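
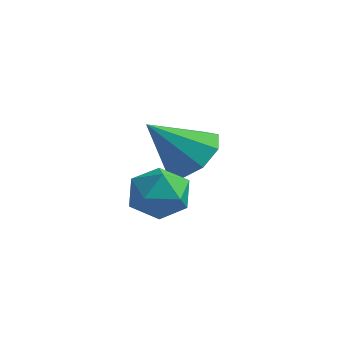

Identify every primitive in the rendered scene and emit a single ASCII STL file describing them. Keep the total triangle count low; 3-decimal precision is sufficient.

solid 
facet normal -0.670 0.730 0.135
outer loop
vertex -1.629 -0.604 -2.754
vertex -2.324 -1.256 -2.676
vertex -1.851 -0.966 -1.897
endloop
endfacet
facet normal -0.029 0.923 0.382
outer loop
vertex -1.629 -0.604 -2.754
vertex -1.851 -0.966 -1.897
vertex -0.934 -0.837 -2.138
endloop
endfacet
facet normal 0.436 0.886 -0.157
outer loop
vertex -1.629 -0.604 -2.754
vertex -0.934 -0.837 -2.138
vertex -0.841 -1.047 -3.067
endloop
endfacet
facet normal 0.084 0.670 -0.737
outer loop
vertex -1.629 -0.604 -2.754
vertex -0.841 -1.047 -3.067
vertex -1.699 -1.306 -3.4
endloop
endfacet
facet normal -0.600 0.573 -0.558
outer loop
vertex -1.629 -0.604 -2.754
vertex -1.699 -1.306 -3.4
vertex -2.324 -1.256 -2.676
endloop
endfacet
facet normal 0.168 0.448 0.878
outer loop
vertex -0.934 -0.837 -2.138
vertex -1.851 -0.966 -1.897
vertex -1.201 -1.634 -1.68
endloop
endfacet
facet normal -0.868 0.135 0.477
outer loop
vertex -1.851 -0.966 -1.897
vertex -2.324 -1.256 -2.676
vertex -2.059 -1.893 -2.013
endloop
endfacet
facet normal -0.756 -0.117 -0.644
outer loop
vertex -2.324 -1.256 -2.676
vertex -1.699 -1.306 -3.4
vertex -1.966 -2.103 -2.942
endloop
endfacet
facet normal 0.352 0.038 -0.935
outer loop
vertex -1.699 -1.306 -3.4
vertex -0.841 -1.047 -3.067
vertex -1.049 -1.974 -3.183
endloop
endfacet
facet normal 0.922 0.388 0.005
outer loop
vertex -0.841 -1.047 -3.067
vertex -0.934 -0.837 -2.138
vertex -0.576 -1.684 -2.404
endloop
endfacet
facet normal -0.084 -0.670 0.737
outer loop
vertex -1.271 -2.336 -2.326
vertex -1.201 -1.634 -1.68
vertex -2.059 -1.893 -2.013
endloop
endfacet
facet normal -0.436 -0.886 0.157
outer loop
vertex -1.271 -2.336 -2.326
vertex -2.059 -1.893 -2.013
vertex -1.966 -2.103 -2.942
endloop
endfacet
facet normal 0.029 -0.923 -0.382
outer loop
vertex -1.271 -2.336 -2.326
vertex -1.966 -2.103 -2.942
vertex -1.049 -1.974 -3.183
endloop
endfacet
facet normal 0.670 -0.730 -0.135
outer loop
vertex -1.271 -2.336 -2.326
vertex -1.049 -1.974 -3.183
vertex -0.576 -1.684 -2.404
endloop
endfacet
facet normal 0.600 -0.573 0.558
outer loop
vertex -1.271 -2.336 -2.326
vertex -0.576 -1.684 -2.404
vertex -1.201 -1.634 -1.68
endloop
endfacet
facet normal -0.352 -0.038 0.935
outer loop
vertex -2.059 -1.893 -2.013
vertex -1.201 -1.634 -1.68
vertex -1.851 -0.966 -1.897
endloop
endfacet
facet normal -0.922 -0.388 -0.005
outer loop
vertex -1.966 -2.103 -2.942
vertex -2.059 -1.893 -2.013
vertex -2.324 -1.256 -2.676
endloop
endfacet
facet normal -0.168 -0.448 -0.878
outer loop
vertex -1.049 -1.974 -3.183
vertex -1.966 -2.103 -2.942
vertex -1.699 -1.306 -3.4
endloop
endfacet
facet normal 0.868 -0.135 -0.477
outer loop
vertex -0.576 -1.684 -2.404
vertex -1.049 -1.974 -3.183
vertex -0.841 -1.047 -3.067
endloop
endfacet
facet normal 0.756 0.117 0.644
outer loop
vertex -1.201 -1.634 -1.68
vertex -0.576 -1.684 -2.404
vertex -0.934 -0.837 -2.138
endloop
endfacet
facet normal 0.411 0.571 -0.710
outer loop
vertex -1.69 0.771 -2.497
vertex -2.513 1.391 -2.475
vertex -1.611 1.359 -1.978
endloop
endfacet
facet normal 0.630 -0.560 0.538
outer loop
vertex -1.69 0.771 -2.497
vertex -1.611 1.359 -1.978
vertex -3.307 0.289 -1.105
endloop
endfacet
facet normal 0.412 0.571 -0.710
outer loop
vertex -1.611 1.359 -1.978
vertex -2.513 1.391 -2.475
vertex -2.06 1.966 -1.75
endloop
endfacet
facet normal 0.456 0.003 0.890
outer loop
vertex -1.611 1.359 -1.978
vertex -2.06 1.966 -1.75
vertex -3.307 0.289 -1.105
endloop
endfacet
facet normal 0.412 0.571 -0.710
outer loop
vertex -2.06 1.966 -1.75
vertex -2.513 1.391 -2.475
vertex -2.774 2.236 -1.947
endloop
endfacet
facet normal -0.092 0.416 0.905
outer loop
vertex -2.06 1.966 -1.75
vertex -2.774 2.236 -1.947
vertex -3.307 0.289 -1.105
endloop
endfacet
facet normal 0.413 0.571 -0.710
outer loop
vertex -2.774 2.236 -1.947
vertex -2.513 1.391 -2.475
vertex -3.335 2.011 -2.454
endloop
endfacet
facet normal -0.693 0.437 0.573
outer loop
vertex -2.774 2.236 -1.947
vertex -3.335 2.011 -2.454
vertex -3.307 0.289 -1.105
endloop
endfacet
facet normal 0.413 0.571 -0.710
outer loop
vertex -3.335 2.011 -2.454
vertex -2.513 1.391 -2.475
vertex -3.414 1.423 -2.973
endloop
endfacet
facet normal -0.994 0.054 0.090
outer loop
vertex -3.335 2.011 -2.454
vertex -3.414 1.423 -2.973
vertex -3.307 0.289 -1.105
endloop
endfacet
facet normal 0.413 0.571 -0.710
outer loop
vertex -3.414 1.423 -2.973
vertex -2.513 1.391 -2.475
vertex -2.965 0.816 -3.2
endloop
endfacet
facet normal -0.820 -0.509 -0.262
outer loop
vertex -3.414 1.423 -2.973
vertex -2.965 0.816 -3.2
vertex -3.307 0.289 -1.105
endloop
endfacet
facet normal 0.412 0.571 -0.710
outer loop
vertex -2.965 0.816 -3.2
vertex -2.513 1.391 -2.475
vertex -2.251 0.546 -3.003
endloop
endfacet
facet normal -0.272 -0.922 -0.276
outer loop
vertex -2.965 0.816 -3.2
vertex -2.251 0.546 -3.003
vertex -3.307 0.289 -1.105
endloop
endfacet
facet normal 0.411 0.571 -0.710
outer loop
vertex -2.251 0.546 -3.003
vertex -2.513 1.391 -2.475
vertex -1.69 0.771 -2.497
endloop
endfacet
facet normal 0.328 -0.943 0.055
outer loop
vertex -2.251 0.546 -3.003
vertex -1.69 0.771 -2.497
vertex -3.307 0.289 -1.105
endloop
endfacet

endsolid


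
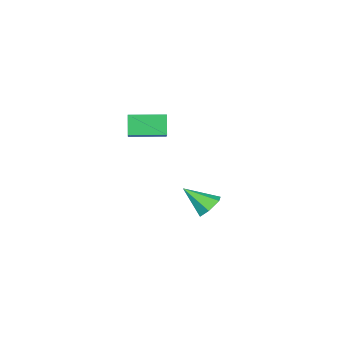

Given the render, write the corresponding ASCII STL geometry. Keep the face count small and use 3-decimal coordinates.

solid 
facet normal -0.501 -0.757 -0.419
outer loop
vertex 3.81 0.563 3.214
vertex 2.193 1.635 3.211
vertex 4.115 1.019 2.025
endloop
endfacet
facet normal 0.833 -0.553 0.002
outer loop
vertex 4.887 2.185 2.669
vertex 3.81 0.563 3.214
vertex 4.115 1.019 2.025
endloop
endfacet
facet normal -0.501 -0.757 -0.419
outer loop
vertex 4.115 1.019 2.025
vertex 2.193 1.635 3.211
vertex 2.498 2.091 2.021
endloop
endfacet
facet normal 0.233 0.348 -0.908
outer loop
vertex 2.498 2.091 2.021
vertex 4.887 2.185 2.669
vertex 4.115 1.019 2.025
endloop
endfacet
facet normal -0.232 -0.348 0.908
outer loop
vertex 3.81 0.563 3.214
vertex 2.965 2.801 3.855
vertex 2.193 1.635 3.211
endloop
endfacet
facet normal 0.833 -0.553 0.002
outer loop
vertex 4.582 1.729 3.859
vertex 3.81 0.563 3.214
vertex 4.887 2.185 2.669
endloop
endfacet
facet normal -0.233 -0.348 0.908
outer loop
vertex 4.582 1.729 3.859
vertex 2.965 2.801 3.855
vertex 3.81 0.563 3.214
endloop
endfacet
facet normal -0.833 0.553 -0.002
outer loop
vertex 2.193 1.635 3.211
vertex 2.965 2.801 3.855
vertex 2.498 2.091 2.021
endloop
endfacet
facet normal 0.233 0.348 -0.908
outer loop
vertex 3.27 3.257 2.666
vertex 4.887 2.185 2.669
vertex 2.498 2.091 2.021
endloop
endfacet
facet normal -0.833 0.553 -0.002
outer loop
vertex 2.498 2.091 2.021
vertex 2.965 2.801 3.855
vertex 3.27 3.257 2.666
endloop
endfacet
facet normal 0.501 0.757 0.419
outer loop
vertex 3.27 3.257 2.666
vertex 4.582 1.729 3.859
vertex 4.887 2.185 2.669
endloop
endfacet
facet normal 0.501 0.757 0.419
outer loop
vertex 2.965 2.801 3.855
vertex 4.582 1.729 3.859
vertex 3.27 3.257 2.666
endloop
endfacet
facet normal -0.534 0.547 -0.645
outer loop
vertex -0.294 1.923 -4.012
vertex -0.87 1.262 -4.096
vertex -0.991 1.875 -3.476
endloop
endfacet
facet normal 0.474 0.573 0.668
outer loop
vertex -0.294 1.923 -4.012
vertex -0.991 1.875 -3.476
vertex 0.15 0.218 -2.864
endloop
endfacet
facet normal -0.534 0.547 -0.645
outer loop
vertex -0.991 1.875 -3.476
vertex -0.87 1.262 -4.096
vertex -1.566 1.215 -3.56
endloop
endfacet
facet normal -0.300 0.142 0.943
outer loop
vertex -0.991 1.875 -3.476
vertex -1.566 1.215 -3.56
vertex 0.15 0.218 -2.864
endloop
endfacet
facet normal -0.534 0.546 -0.645
outer loop
vertex -1.566 1.215 -3.56
vertex -0.87 1.262 -4.096
vertex -1.445 0.602 -4.179
endloop
endfacet
facet normal -0.577 -0.634 0.515
outer loop
vertex -1.566 1.215 -3.56
vertex -1.445 0.602 -4.179
vertex 0.15 0.218 -2.864
endloop
endfacet
facet normal -0.534 0.547 -0.645
outer loop
vertex -1.445 0.602 -4.179
vertex -0.87 1.262 -4.096
vertex -0.749 0.649 -4.716
endloop
endfacet
facet normal -0.080 -0.979 -0.189
outer loop
vertex -1.445 0.602 -4.179
vertex -0.749 0.649 -4.716
vertex 0.15 0.218 -2.864
endloop
endfacet
facet normal -0.534 0.547 -0.645
outer loop
vertex -0.749 0.649 -4.716
vertex -0.87 1.262 -4.096
vertex -0.174 1.31 -4.632
endloop
endfacet
facet normal 0.696 -0.547 -0.465
outer loop
vertex -0.749 0.649 -4.716
vertex -0.174 1.31 -4.632
vertex 0.15 0.218 -2.864
endloop
endfacet
facet normal -0.534 0.547 -0.644
outer loop
vertex -0.174 1.31 -4.632
vertex -0.87 1.262 -4.096
vertex -0.294 1.923 -4.012
endloop
endfacet
facet normal 0.973 0.228 -0.037
outer loop
vertex -0.174 1.31 -4.632
vertex -0.294 1.923 -4.012
vertex 0.15 0.218 -2.864
endloop
endfacet

endsolid


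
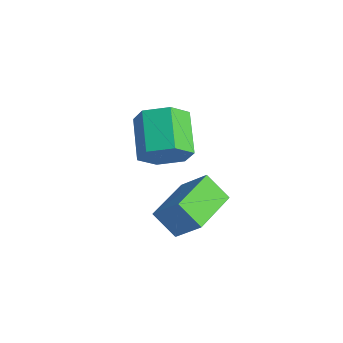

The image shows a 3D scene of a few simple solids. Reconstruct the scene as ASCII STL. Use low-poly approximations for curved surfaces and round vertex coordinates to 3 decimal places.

solid 
facet normal 0.737 -0.447 -0.507
outer loop
vertex 0.319 2.379 1.507
vertex -0.253 1.66 1.309
vertex -0.206 2.397 0.728
endloop
endfacet
facet normal 0.380 0.894 -0.236
outer loop
vertex 0.319 2.379 1.507
vertex -0.206 2.397 0.728
vertex -0.935 3.139 2.368
endloop
endfacet
facet normal 0.380 0.894 -0.236
outer loop
vertex -0.935 3.139 2.368
vertex -0.206 2.397 0.728
vertex -1.46 3.157 1.589
endloop
endfacet
facet normal -0.737 0.447 0.507
outer loop
vertex -0.935 3.139 2.368
vertex -1.46 3.157 1.589
vertex -1.507 2.42 2.171
endloop
endfacet
facet normal 0.737 -0.447 -0.507
outer loop
vertex -0.206 2.397 0.728
vertex -0.253 1.66 1.309
vertex -0.778 1.678 0.53
endloop
endfacet
facet normal -0.293 0.464 -0.836
outer loop
vertex -0.206 2.397 0.728
vertex -0.778 1.678 0.53
vertex -1.46 3.157 1.589
endloop
endfacet
facet normal -0.293 0.464 -0.836
outer loop
vertex -1.46 3.157 1.589
vertex -0.778 1.678 0.53
vertex -2.032 2.438 1.391
endloop
endfacet
facet normal -0.737 0.447 0.507
outer loop
vertex -1.46 3.157 1.589
vertex -2.032 2.438 1.391
vertex -1.507 2.42 2.171
endloop
endfacet
facet normal 0.737 -0.447 -0.507
outer loop
vertex -0.778 1.678 0.53
vertex -0.253 1.66 1.309
vertex -0.825 0.941 1.112
endloop
endfacet
facet normal -0.674 -0.431 -0.600
outer loop
vertex -0.778 1.678 0.53
vertex -0.825 0.941 1.112
vertex -2.032 2.438 1.391
endloop
endfacet
facet normal -0.674 -0.431 -0.600
outer loop
vertex -2.032 2.438 1.391
vertex -0.825 0.941 1.112
vertex -2.079 1.701 1.973
endloop
endfacet
facet normal -0.737 0.447 0.507
outer loop
vertex -2.032 2.438 1.391
vertex -2.079 1.701 1.973
vertex -1.507 2.42 2.171
endloop
endfacet
facet normal 0.737 -0.447 -0.507
outer loop
vertex -0.825 0.941 1.112
vertex -0.253 1.66 1.309
vertex -0.3 0.923 1.891
endloop
endfacet
facet normal -0.380 -0.894 0.236
outer loop
vertex -0.825 0.941 1.112
vertex -0.3 0.923 1.891
vertex -2.079 1.701 1.973
endloop
endfacet
facet normal -0.380 -0.894 0.236
outer loop
vertex -2.079 1.701 1.973
vertex -0.3 0.923 1.891
vertex -1.554 1.683 2.752
endloop
endfacet
facet normal -0.737 0.447 0.507
outer loop
vertex -2.079 1.701 1.973
vertex -1.554 1.683 2.752
vertex -1.507 2.42 2.171
endloop
endfacet
facet normal 0.737 -0.447 -0.507
outer loop
vertex -0.3 0.923 1.891
vertex -0.253 1.66 1.309
vertex 0.272 1.642 2.089
endloop
endfacet
facet normal 0.293 -0.464 0.836
outer loop
vertex -0.3 0.923 1.891
vertex 0.272 1.642 2.089
vertex -1.554 1.683 2.752
endloop
endfacet
facet normal 0.293 -0.464 0.836
outer loop
vertex -1.554 1.683 2.752
vertex 0.272 1.642 2.089
vertex -0.982 2.402 2.95
endloop
endfacet
facet normal -0.737 0.447 0.507
outer loop
vertex -1.554 1.683 2.752
vertex -0.982 2.402 2.95
vertex -1.507 2.42 2.171
endloop
endfacet
facet normal 0.737 -0.447 -0.507
outer loop
vertex 0.272 1.642 2.089
vertex -0.253 1.66 1.309
vertex 0.319 2.379 1.507
endloop
endfacet
facet normal 0.674 0.431 0.600
outer loop
vertex 0.272 1.642 2.089
vertex 0.319 2.379 1.507
vertex -0.982 2.402 2.95
endloop
endfacet
facet normal 0.674 0.431 0.600
outer loop
vertex -0.982 2.402 2.95
vertex 0.319 2.379 1.507
vertex -0.935 3.139 2.368
endloop
endfacet
facet normal -0.737 0.447 0.507
outer loop
vertex -0.982 2.402 2.95
vertex -0.935 3.139 2.368
vertex -1.507 2.42 2.171
endloop
endfacet
facet normal -0.644 -0.299 0.704
outer loop
vertex 2.5 0.075 1.716
vertex 1.8 1.722 1.776
vertex 1.632 -0.26 0.78
endloop
endfacet
facet normal 0.391 -0.920 -0.033
outer loop
vertex 2.36 0.078 -0.016
vertex 2.5 0.075 1.716
vertex 1.632 -0.26 0.78
endloop
endfacet
facet normal -0.644 -0.299 0.704
outer loop
vertex 1.632 -0.26 0.78
vertex 1.8 1.722 1.776
vertex 0.932 1.387 0.839
endloop
endfacet
facet normal -0.658 -0.254 -0.709
outer loop
vertex 0.932 1.387 0.839
vertex 2.36 0.078 -0.016
vertex 1.632 -0.26 0.78
endloop
endfacet
facet normal 0.658 0.254 0.709
outer loop
vertex 2.5 0.075 1.716
vertex 2.528 2.06 0.98
vertex 1.8 1.722 1.776
endloop
endfacet
facet normal 0.391 -0.920 -0.033
outer loop
vertex 3.228 0.413 0.921
vertex 2.5 0.075 1.716
vertex 2.36 0.078 -0.016
endloop
endfacet
facet normal 0.657 0.254 0.710
outer loop
vertex 3.228 0.413 0.921
vertex 2.528 2.06 0.98
vertex 2.5 0.075 1.716
endloop
endfacet
facet normal -0.391 0.920 0.033
outer loop
vertex 1.8 1.722 1.776
vertex 2.528 2.06 0.98
vertex 0.932 1.387 0.839
endloop
endfacet
facet normal -0.657 -0.254 -0.710
outer loop
vertex 1.66 1.725 0.044
vertex 2.36 0.078 -0.016
vertex 0.932 1.387 0.839
endloop
endfacet
facet normal -0.391 0.920 0.033
outer loop
vertex 0.932 1.387 0.839
vertex 2.528 2.06 0.98
vertex 1.66 1.725 0.044
endloop
endfacet
facet normal 0.644 0.299 -0.704
outer loop
vertex 1.66 1.725 0.044
vertex 3.228 0.413 0.921
vertex 2.36 0.078 -0.016
endloop
endfacet
facet normal 0.644 0.299 -0.704
outer loop
vertex 2.528 2.06 0.98
vertex 3.228 0.413 0.921
vertex 1.66 1.725 0.044
endloop
endfacet

endsolid


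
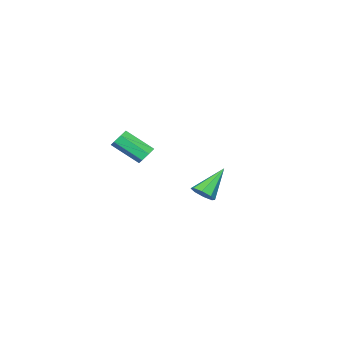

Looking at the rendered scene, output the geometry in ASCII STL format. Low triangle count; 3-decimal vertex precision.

solid 
facet normal -0.331 0.735 -0.592
outer loop
vertex 3.473 -0.882 1.142
vertex 3.105 -0.748 1.514
vertex 3.61 -0.565 1.459
endloop
endfacet
facet normal 0.898 0.050 -0.438
outer loop
vertex 3.473 -0.882 1.142
vertex 3.61 -0.565 1.459
vertex 4.004 -2.066 2.095
endloop
endfacet
facet normal 0.898 0.050 -0.438
outer loop
vertex 4.004 -2.066 2.095
vertex 3.61 -0.565 1.459
vertex 4.141 -1.75 2.412
endloop
endfacet
facet normal 0.328 -0.736 0.592
outer loop
vertex 4.004 -2.066 2.095
vertex 4.141 -1.75 2.412
vertex 3.635 -1.932 2.466
endloop
endfacet
facet normal -0.331 0.735 -0.592
outer loop
vertex 3.61 -0.565 1.459
vertex 3.105 -0.748 1.514
vertex 3.367 -0.386 1.817
endloop
endfacet
facet normal 0.789 0.559 0.256
outer loop
vertex 3.61 -0.565 1.459
vertex 3.367 -0.386 1.817
vertex 4.141 -1.75 2.412
endloop
endfacet
facet normal 0.788 0.559 0.257
outer loop
vertex 4.141 -1.75 2.412
vertex 3.367 -0.386 1.817
vertex 3.897 -1.571 2.77
endloop
endfacet
facet normal 0.328 -0.736 0.592
outer loop
vertex 4.141 -1.75 2.412
vertex 3.897 -1.571 2.77
vertex 3.635 -1.932 2.466
endloop
endfacet
facet normal -0.330 0.735 -0.593
outer loop
vertex 3.367 -0.386 1.817
vertex 3.105 -0.748 1.514
vertex 2.926 -0.479 1.947
endloop
endfacet
facet normal 0.087 0.648 0.757
outer loop
vertex 3.367 -0.386 1.817
vertex 2.926 -0.479 1.947
vertex 3.897 -1.571 2.77
endloop
endfacet
facet normal 0.087 0.648 0.757
outer loop
vertex 3.897 -1.571 2.77
vertex 2.926 -0.479 1.947
vertex 3.457 -1.664 2.9
endloop
endfacet
facet normal 0.330 -0.737 0.590
outer loop
vertex 3.897 -1.571 2.77
vertex 3.457 -1.664 2.9
vertex 3.635 -1.932 2.466
endloop
endfacet
facet normal -0.329 0.735 -0.593
outer loop
vertex 2.926 -0.479 1.947
vertex 3.105 -0.748 1.514
vertex 2.62 -0.775 1.75
endloop
endfacet
facet normal -0.682 0.248 0.688
outer loop
vertex 2.926 -0.479 1.947
vertex 2.62 -0.775 1.75
vertex 3.457 -1.664 2.9
endloop
endfacet
facet normal -0.682 0.248 0.688
outer loop
vertex 3.457 -1.664 2.9
vertex 2.62 -0.775 1.75
vertex 3.151 -1.959 2.703
endloop
endfacet
facet normal 0.330 -0.737 0.590
outer loop
vertex 3.457 -1.664 2.9
vertex 3.151 -1.959 2.703
vertex 3.635 -1.932 2.466
endloop
endfacet
facet normal -0.329 0.736 -0.592
outer loop
vertex 2.62 -0.775 1.75
vertex 3.105 -0.748 1.514
vertex 2.679 -1.05 1.375
endloop
endfacet
facet normal -0.936 -0.338 0.101
outer loop
vertex 2.62 -0.775 1.75
vertex 2.679 -1.05 1.375
vertex 3.151 -1.959 2.703
endloop
endfacet
facet normal -0.936 -0.338 0.101
outer loop
vertex 3.151 -1.959 2.703
vertex 2.679 -1.05 1.375
vertex 3.21 -2.234 2.328
endloop
endfacet
facet normal 0.331 -0.736 0.591
outer loop
vertex 3.151 -1.959 2.703
vertex 3.21 -2.234 2.328
vertex 3.635 -1.932 2.466
endloop
endfacet
facet normal -0.329 0.737 -0.591
outer loop
vertex 2.679 -1.05 1.375
vertex 3.105 -0.748 1.514
vertex 3.058 -1.097 1.105
endloop
endfacet
facet normal -0.484 -0.670 -0.563
outer loop
vertex 2.679 -1.05 1.375
vertex 3.058 -1.097 1.105
vertex 3.21 -2.234 2.328
endloop
endfacet
facet normal -0.486 -0.669 -0.562
outer loop
vertex 3.21 -2.234 2.328
vertex 3.058 -1.097 1.105
vertex 3.589 -2.282 2.057
endloop
endfacet
facet normal 0.330 -0.735 0.592
outer loop
vertex 3.21 -2.234 2.328
vertex 3.589 -2.282 2.057
vertex 3.635 -1.932 2.466
endloop
endfacet
facet normal -0.329 0.737 -0.591
outer loop
vertex 3.058 -1.097 1.105
vertex 3.105 -0.748 1.514
vertex 3.473 -0.882 1.142
endloop
endfacet
facet normal 0.329 -0.497 -0.803
outer loop
vertex 3.058 -1.097 1.105
vertex 3.473 -0.882 1.142
vertex 3.589 -2.282 2.057
endloop
endfacet
facet normal 0.332 -0.497 -0.802
outer loop
vertex 3.589 -2.282 2.057
vertex 3.473 -0.882 1.142
vertex 4.004 -2.066 2.095
endloop
endfacet
facet normal 0.329 -0.736 0.592
outer loop
vertex 3.589 -2.282 2.057
vertex 4.004 -2.066 2.095
vertex 3.635 -1.932 2.466
endloop
endfacet
facet normal 0.740 -0.074 -0.668
outer loop
vertex -1.696 -1.617 -2.725
vertex -2.121 -1.92 -3.162
vertex -1.941 -1.276 -3.034
endloop
endfacet
facet normal 0.223 0.738 0.637
outer loop
vertex -1.696 -1.617 -2.725
vertex -1.941 -1.276 -3.034
vertex -3.519 -1.78 -1.898
endloop
endfacet
facet normal 0.740 -0.074 -0.669
outer loop
vertex -1.941 -1.276 -3.034
vertex -2.121 -1.92 -3.162
vertex -2.291 -1.313 -3.417
endloop
endfacet
facet normal -0.227 0.967 0.114
outer loop
vertex -1.941 -1.276 -3.034
vertex -2.291 -1.313 -3.417
vertex -3.519 -1.78 -1.898
endloop
endfacet
facet normal 0.740 -0.073 -0.668
outer loop
vertex -2.291 -1.313 -3.417
vertex -2.121 -1.92 -3.162
vertex -2.541 -1.705 -3.651
endloop
endfacet
facet normal -0.680 0.644 -0.352
outer loop
vertex -2.291 -1.313 -3.417
vertex -2.541 -1.705 -3.651
vertex -3.519 -1.78 -1.898
endloop
endfacet
facet normal 0.740 -0.074 -0.668
outer loop
vertex -2.541 -1.705 -3.651
vertex -2.121 -1.92 -3.162
vertex -2.545 -2.222 -3.598
endloop
endfacet
facet normal -0.872 -0.043 -0.488
outer loop
vertex -2.541 -1.705 -3.651
vertex -2.545 -2.222 -3.598
vertex -3.519 -1.78 -1.898
endloop
endfacet
facet normal 0.740 -0.073 -0.669
outer loop
vertex -2.545 -2.222 -3.598
vertex -2.121 -1.92 -3.162
vertex -2.3 -2.563 -3.29
endloop
endfacet
facet normal -0.690 -0.691 -0.216
outer loop
vertex -2.545 -2.222 -3.598
vertex -2.3 -2.563 -3.29
vertex -3.519 -1.78 -1.898
endloop
endfacet
facet normal 0.741 -0.073 -0.668
outer loop
vertex -2.3 -2.563 -3.29
vertex -2.121 -1.92 -3.162
vertex -1.95 -2.526 -2.906
endloop
endfacet
facet normal -0.240 -0.921 0.308
outer loop
vertex -2.3 -2.563 -3.29
vertex -1.95 -2.526 -2.906
vertex -3.519 -1.78 -1.898
endloop
endfacet
facet normal 0.740 -0.073 -0.668
outer loop
vertex -1.95 -2.526 -2.906
vertex -2.121 -1.92 -3.162
vertex -1.7 -2.134 -2.672
endloop
endfacet
facet normal 0.213 -0.597 0.773
outer loop
vertex -1.95 -2.526 -2.906
vertex -1.7 -2.134 -2.672
vertex -3.519 -1.78 -1.898
endloop
endfacet
facet normal 0.740 -0.074 -0.668
outer loop
vertex -1.7 -2.134 -2.672
vertex -2.121 -1.92 -3.162
vertex -1.696 -1.617 -2.725
endloop
endfacet
facet normal 0.405 0.090 0.910
outer loop
vertex -1.7 -2.134 -2.672
vertex -1.696 -1.617 -2.725
vertex -3.519 -1.78 -1.898
endloop
endfacet

endsolid


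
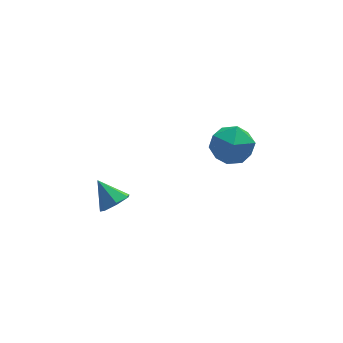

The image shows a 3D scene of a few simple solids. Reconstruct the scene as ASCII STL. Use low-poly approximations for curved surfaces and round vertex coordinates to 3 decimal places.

solid 
facet normal 0.420 -0.605 -0.677
outer loop
vertex -1.753 -2.525 -1.585
vertex -2.294 -2.317 -2.107
vertex -1.6 -1.989 -1.969
endloop
endfacet
facet normal 0.599 0.346 0.722
outer loop
vertex -1.753 -2.525 -1.585
vertex -1.6 -1.989 -1.969
vertex -2.886 -1.463 -1.153
endloop
endfacet
facet normal 0.420 -0.605 -0.676
outer loop
vertex -1.6 -1.989 -1.969
vertex -2.294 -2.317 -2.107
vertex -1.969 -1.7 -2.457
endloop
endfacet
facet normal 0.462 0.871 0.167
outer loop
vertex -1.6 -1.989 -1.969
vertex -1.969 -1.7 -2.457
vertex -2.886 -1.463 -1.153
endloop
endfacet
facet normal 0.419 -0.605 -0.677
outer loop
vertex -1.969 -1.7 -2.457
vertex -2.294 -2.317 -2.107
vertex -2.583 -1.875 -2.681
endloop
endfacet
facet normal -0.164 0.944 -0.287
outer loop
vertex -1.969 -1.7 -2.457
vertex -2.583 -1.875 -2.681
vertex -2.886 -1.463 -1.153
endloop
endfacet
facet normal 0.419 -0.605 -0.677
outer loop
vertex -2.583 -1.875 -2.681
vertex -2.294 -2.317 -2.107
vertex -2.98 -2.383 -2.473
endloop
endfacet
facet normal -0.808 0.509 -0.297
outer loop
vertex -2.583 -1.875 -2.681
vertex -2.98 -2.383 -2.473
vertex -2.886 -1.463 -1.153
endloop
endfacet
facet normal 0.419 -0.605 -0.677
outer loop
vertex -2.98 -2.383 -2.473
vertex -2.294 -2.317 -2.107
vertex -2.859 -2.841 -1.989
endloop
endfacet
facet normal -0.984 -0.107 0.145
outer loop
vertex -2.98 -2.383 -2.473
vertex -2.859 -2.841 -1.989
vertex -2.886 -1.463 -1.153
endloop
endfacet
facet normal 0.420 -0.605 -0.676
outer loop
vertex -2.859 -2.841 -1.989
vertex -2.294 -2.317 -2.107
vertex -2.314 -2.904 -1.594
endloop
endfacet
facet normal -0.560 -0.438 0.703
outer loop
vertex -2.859 -2.841 -1.989
vertex -2.314 -2.904 -1.594
vertex -2.886 -1.463 -1.153
endloop
endfacet
facet normal 0.420 -0.605 -0.676
outer loop
vertex -2.314 -2.904 -1.594
vertex -2.294 -2.317 -2.107
vertex -1.753 -2.525 -1.585
endloop
endfacet
facet normal 0.144 -0.237 0.961
outer loop
vertex -2.314 -2.904 -1.594
vertex -1.753 -2.525 -1.585
vertex -2.886 -1.463 -1.153
endloop
endfacet
facet normal -0.366 0.876 -0.314
outer loop
vertex 3.566 0.588 -1.936
vertex 2.484 0.27 -1.561
vertex 3.224 0.842 -0.828
endloop
endfacet
facet normal 0.317 0.941 -0.118
outer loop
vertex 3.566 0.588 -1.936
vertex 3.224 0.842 -0.828
vertex 4.325 0.445 -1.033
endloop
endfacet
facet normal 0.704 0.491 -0.514
outer loop
vertex 3.566 0.588 -1.936
vertex 4.325 0.445 -1.033
vertex 4.266 -0.372 -1.894
endloop
endfacet
facet normal 0.260 0.148 -0.954
outer loop
vertex 3.566 0.588 -1.936
vertex 4.266 -0.372 -1.894
vertex 3.129 -0.48 -2.22
endloop
endfacet
facet normal -0.401 0.385 -0.831
outer loop
vertex 3.566 0.588 -1.936
vertex 3.129 -0.48 -2.22
vertex 2.484 0.27 -1.561
endloop
endfacet
facet normal 0.371 0.738 0.564
outer loop
vertex 4.325 0.445 -1.033
vertex 3.224 0.842 -0.828
vertex 3.711 0.04 -0.1
endloop
endfacet
facet normal -0.734 0.633 0.247
outer loop
vertex 3.224 0.842 -0.828
vertex 2.484 0.27 -1.561
vertex 2.574 -0.068 -0.426
endloop
endfacet
facet normal -0.791 -0.161 -0.590
outer loop
vertex 2.484 0.27 -1.561
vertex 3.129 -0.48 -2.22
vertex 2.515 -0.885 -1.287
endloop
endfacet
facet normal 0.278 -0.547 -0.789
outer loop
vertex 3.129 -0.48 -2.22
vertex 4.266 -0.372 -1.894
vertex 3.616 -1.282 -1.492
endloop
endfacet
facet normal 0.997 0.009 -0.076
outer loop
vertex 4.266 -0.372 -1.894
vertex 4.325 0.445 -1.033
vertex 4.356 -0.71 -0.759
endloop
endfacet
facet normal -0.260 -0.148 0.954
outer loop
vertex 3.274 -1.028 -0.384
vertex 3.711 0.04 -0.1
vertex 2.574 -0.068 -0.426
endloop
endfacet
facet normal -0.704 -0.491 0.514
outer loop
vertex 3.274 -1.028 -0.384
vertex 2.574 -0.068 -0.426
vertex 2.515 -0.885 -1.287
endloop
endfacet
facet normal -0.317 -0.941 0.118
outer loop
vertex 3.274 -1.028 -0.384
vertex 2.515 -0.885 -1.287
vertex 3.616 -1.282 -1.492
endloop
endfacet
facet normal 0.366 -0.876 0.314
outer loop
vertex 3.274 -1.028 -0.384
vertex 3.616 -1.282 -1.492
vertex 4.356 -0.71 -0.759
endloop
endfacet
facet normal 0.401 -0.385 0.831
outer loop
vertex 3.274 -1.028 -0.384
vertex 4.356 -0.71 -0.759
vertex 3.711 0.04 -0.1
endloop
endfacet
facet normal -0.278 0.547 0.789
outer loop
vertex 2.574 -0.068 -0.426
vertex 3.711 0.04 -0.1
vertex 3.224 0.842 -0.828
endloop
endfacet
facet normal -0.997 -0.009 0.076
outer loop
vertex 2.515 -0.885 -1.287
vertex 2.574 -0.068 -0.426
vertex 2.484 0.27 -1.561
endloop
endfacet
facet normal -0.371 -0.738 -0.564
outer loop
vertex 3.616 -1.282 -1.492
vertex 2.515 -0.885 -1.287
vertex 3.129 -0.48 -2.22
endloop
endfacet
facet normal 0.734 -0.633 -0.247
outer loop
vertex 4.356 -0.71 -0.759
vertex 3.616 -1.282 -1.492
vertex 4.266 -0.372 -1.894
endloop
endfacet
facet normal 0.791 0.161 0.590
outer loop
vertex 3.711 0.04 -0.1
vertex 4.356 -0.71 -0.759
vertex 4.325 0.445 -1.033
endloop
endfacet

endsolid


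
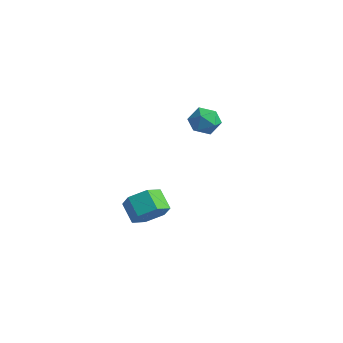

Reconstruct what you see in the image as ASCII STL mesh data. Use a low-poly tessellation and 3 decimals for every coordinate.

solid 
facet normal 0.763 -0.307 -0.570
outer loop
vertex 1.813 -2.359 -0.564
vertex 1.314 -2.972 -0.902
vertex 1.351 -2.196 -1.27
endloop
endfacet
facet normal 0.360 0.933 -0.020
outer loop
vertex 1.813 -2.359 -0.564
vertex 1.351 -2.196 -1.27
vertex 1.005 -2.034 0.04
endloop
endfacet
facet normal 0.360 0.933 -0.020
outer loop
vertex 1.005 -2.034 0.04
vertex 1.351 -2.196 -1.27
vertex 0.542 -1.871 -0.667
endloop
endfacet
facet normal -0.763 0.306 0.570
outer loop
vertex 1.005 -2.034 0.04
vertex 0.542 -1.871 -0.667
vertex 0.506 -2.648 -0.298
endloop
endfacet
facet normal 0.763 -0.306 -0.569
outer loop
vertex 1.351 -2.196 -1.27
vertex 1.314 -2.972 -0.902
vertex 0.852 -2.81 -1.609
endloop
endfacet
facet normal -0.285 0.630 -0.722
outer loop
vertex 1.351 -2.196 -1.27
vertex 0.852 -2.81 -1.609
vertex 0.542 -1.871 -0.667
endloop
endfacet
facet normal -0.286 0.630 -0.722
outer loop
vertex 0.542 -1.871 -0.667
vertex 0.852 -2.81 -1.609
vertex 0.044 -2.485 -1.005
endloop
endfacet
facet normal -0.763 0.306 0.569
outer loop
vertex 0.542 -1.871 -0.667
vertex 0.044 -2.485 -1.005
vertex 0.506 -2.648 -0.298
endloop
endfacet
facet normal 0.763 -0.307 -0.569
outer loop
vertex 0.852 -2.81 -1.609
vertex 1.314 -2.972 -0.902
vertex 0.815 -3.586 -1.24
endloop
endfacet
facet normal -0.646 -0.303 -0.701
outer loop
vertex 0.852 -2.81 -1.609
vertex 0.815 -3.586 -1.24
vertex 0.044 -2.485 -1.005
endloop
endfacet
facet normal -0.646 -0.303 -0.701
outer loop
vertex 0.044 -2.485 -1.005
vertex 0.815 -3.586 -1.24
vertex 0.007 -3.261 -0.636
endloop
endfacet
facet normal -0.763 0.307 0.569
outer loop
vertex 0.044 -2.485 -1.005
vertex 0.007 -3.261 -0.636
vertex 0.506 -2.648 -0.298
endloop
endfacet
facet normal 0.763 -0.306 -0.570
outer loop
vertex 0.815 -3.586 -1.24
vertex 1.314 -2.972 -0.902
vertex 1.278 -3.749 -0.533
endloop
endfacet
facet normal -0.360 -0.933 0.021
outer loop
vertex 0.815 -3.586 -1.24
vertex 1.278 -3.749 -0.533
vertex 0.007 -3.261 -0.636
endloop
endfacet
facet normal -0.360 -0.933 0.020
outer loop
vertex 0.007 -3.261 -0.636
vertex 1.278 -3.749 -0.533
vertex 0.469 -3.424 0.07
endloop
endfacet
facet normal -0.763 0.307 0.570
outer loop
vertex 0.007 -3.261 -0.636
vertex 0.469 -3.424 0.07
vertex 0.506 -2.648 -0.298
endloop
endfacet
facet normal 0.763 -0.306 -0.569
outer loop
vertex 1.278 -3.749 -0.533
vertex 1.314 -2.972 -0.902
vertex 1.776 -3.135 -0.195
endloop
endfacet
facet normal 0.286 -0.629 0.723
outer loop
vertex 1.278 -3.749 -0.533
vertex 1.776 -3.135 -0.195
vertex 0.469 -3.424 0.07
endloop
endfacet
facet normal 0.286 -0.631 0.722
outer loop
vertex 0.469 -3.424 0.07
vertex 1.776 -3.135 -0.195
vertex 0.968 -2.81 0.409
endloop
endfacet
facet normal -0.763 0.306 0.569
outer loop
vertex 0.469 -3.424 0.07
vertex 0.968 -2.81 0.409
vertex 0.506 -2.648 -0.298
endloop
endfacet
facet normal 0.763 -0.307 -0.569
outer loop
vertex 1.776 -3.135 -0.195
vertex 1.314 -2.972 -0.902
vertex 1.813 -2.359 -0.564
endloop
endfacet
facet normal 0.646 0.303 0.701
outer loop
vertex 1.776 -3.135 -0.195
vertex 1.813 -2.359 -0.564
vertex 0.968 -2.81 0.409
endloop
endfacet
facet normal 0.646 0.303 0.701
outer loop
vertex 0.968 -2.81 0.409
vertex 1.813 -2.359 -0.564
vertex 1.005 -2.034 0.04
endloop
endfacet
facet normal -0.763 0.307 0.569
outer loop
vertex 0.968 -2.81 0.409
vertex 1.005 -2.034 0.04
vertex 0.506 -2.648 -0.298
endloop
endfacet
facet normal 0.061 -0.018 0.998
outer loop
vertex -0.042 2.86 1.969
vertex -0.809 2.643 2.012
vertex -0.239 2.086 1.967
endloop
endfacet
facet normal 0.690 -0.177 0.702
outer loop
vertex -0.042 2.86 1.969
vertex -0.239 2.086 1.967
vertex 0.331 2.354 1.475
endloop
endfacet
facet normal 0.883 0.371 0.287
outer loop
vertex -0.042 2.86 1.969
vertex 0.331 2.354 1.475
vertex 0.112 3.077 1.215
endloop
endfacet
facet normal 0.374 0.868 0.326
outer loop
vertex -0.042 2.86 1.969
vertex 0.112 3.077 1.215
vertex -0.593 3.256 1.547
endloop
endfacet
facet normal -0.135 0.629 0.766
outer loop
vertex -0.042 2.86 1.969
vertex -0.593 3.256 1.547
vertex -0.809 2.643 2.012
endloop
endfacet
facet normal 0.598 -0.749 0.286
outer loop
vertex 0.331 2.354 1.475
vertex -0.239 2.086 1.967
vertex -0.207 1.824 1.213
endloop
endfacet
facet normal -0.419 -0.490 0.764
outer loop
vertex -0.239 2.086 1.967
vertex -0.809 2.643 2.012
vertex -0.912 2.003 1.545
endloop
endfacet
facet normal -0.736 0.554 0.389
outer loop
vertex -0.809 2.643 2.012
vertex -0.593 3.256 1.547
vertex -1.131 2.726 1.285
endloop
endfacet
facet normal 0.087 0.942 -0.324
outer loop
vertex -0.593 3.256 1.547
vertex 0.112 3.077 1.215
vertex -0.561 2.994 0.793
endloop
endfacet
facet normal 0.911 0.137 -0.388
outer loop
vertex 0.112 3.077 1.215
vertex 0.331 2.354 1.475
vertex 0.009 2.437 0.748
endloop
endfacet
facet normal -0.374 -0.868 -0.326
outer loop
vertex -0.758 2.22 0.791
vertex -0.207 1.824 1.213
vertex -0.912 2.003 1.545
endloop
endfacet
facet normal -0.883 -0.371 -0.287
outer loop
vertex -0.758 2.22 0.791
vertex -0.912 2.003 1.545
vertex -1.131 2.726 1.285
endloop
endfacet
facet normal -0.690 0.177 -0.702
outer loop
vertex -0.758 2.22 0.791
vertex -1.131 2.726 1.285
vertex -0.561 2.994 0.793
endloop
endfacet
facet normal -0.061 0.018 -0.998
outer loop
vertex -0.758 2.22 0.791
vertex -0.561 2.994 0.793
vertex 0.009 2.437 0.748
endloop
endfacet
facet normal 0.135 -0.629 -0.766
outer loop
vertex -0.758 2.22 0.791
vertex 0.009 2.437 0.748
vertex -0.207 1.824 1.213
endloop
endfacet
facet normal -0.087 -0.942 0.324
outer loop
vertex -0.912 2.003 1.545
vertex -0.207 1.824 1.213
vertex -0.239 2.086 1.967
endloop
endfacet
facet normal -0.911 -0.137 0.388
outer loop
vertex -1.131 2.726 1.285
vertex -0.912 2.003 1.545
vertex -0.809 2.643 2.012
endloop
endfacet
facet normal -0.598 0.749 -0.286
outer loop
vertex -0.561 2.994 0.793
vertex -1.131 2.726 1.285
vertex -0.593 3.256 1.547
endloop
endfacet
facet normal 0.419 0.490 -0.764
outer loop
vertex 0.009 2.437 0.748
vertex -0.561 2.994 0.793
vertex 0.112 3.077 1.215
endloop
endfacet
facet normal 0.736 -0.554 -0.389
outer loop
vertex -0.207 1.824 1.213
vertex 0.009 2.437 0.748
vertex 0.331 2.354 1.475
endloop
endfacet

endsolid


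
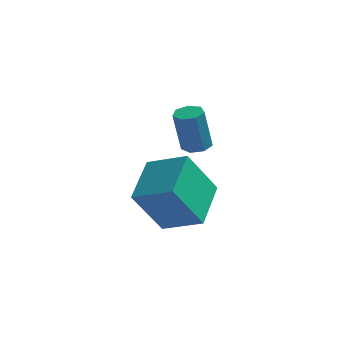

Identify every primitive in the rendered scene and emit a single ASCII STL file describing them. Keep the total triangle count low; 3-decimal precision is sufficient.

solid 
facet normal 0.125 0.178 -0.976
outer loop
vertex 2.395 3.836 -0.576
vertex 1.88 3.813 -0.646
vertex 2.173 4.227 -0.533
endloop
endfacet
facet normal 0.862 0.468 0.195
outer loop
vertex 2.395 3.836 -0.576
vertex 2.173 4.227 -0.533
vertex 2.194 3.551 0.996
endloop
endfacet
facet normal 0.863 0.467 0.195
outer loop
vertex 2.194 3.551 0.996
vertex 2.173 4.227 -0.533
vertex 1.973 3.942 1.038
endloop
endfacet
facet normal -0.125 -0.175 0.977
outer loop
vertex 2.194 3.551 0.996
vertex 1.973 3.942 1.038
vertex 1.68 3.527 0.926
endloop
endfacet
facet normal 0.127 0.177 -0.976
outer loop
vertex 2.173 4.227 -0.533
vertex 1.88 3.813 -0.646
vertex 1.731 4.306 -0.576
endloop
endfacet
facet normal 0.154 0.969 0.195
outer loop
vertex 2.173 4.227 -0.533
vertex 1.731 4.306 -0.576
vertex 1.973 3.942 1.038
endloop
endfacet
facet normal 0.155 0.968 0.195
outer loop
vertex 1.973 3.942 1.038
vertex 1.731 4.306 -0.576
vertex 1.531 4.021 0.996
endloop
endfacet
facet normal -0.124 -0.176 0.977
outer loop
vertex 1.973 3.942 1.038
vertex 1.531 4.021 0.996
vertex 1.68 3.527 0.926
endloop
endfacet
facet normal 0.125 0.176 -0.976
outer loop
vertex 1.731 4.306 -0.576
vertex 1.88 3.813 -0.646
vertex 1.401 4.013 -0.671
endloop
endfacet
facet normal -0.671 0.740 0.049
outer loop
vertex 1.731 4.306 -0.576
vertex 1.401 4.013 -0.671
vertex 1.531 4.021 0.996
endloop
endfacet
facet normal -0.671 0.740 0.049
outer loop
vertex 1.531 4.021 0.996
vertex 1.401 4.013 -0.671
vertex 1.201 3.728 0.901
endloop
endfacet
facet normal -0.125 -0.176 0.976
outer loop
vertex 1.531 4.021 0.996
vertex 1.201 3.728 0.901
vertex 1.68 3.527 0.926
endloop
endfacet
facet normal 0.124 0.176 -0.977
outer loop
vertex 1.401 4.013 -0.671
vertex 1.88 3.813 -0.646
vertex 1.432 3.569 -0.747
endloop
endfacet
facet normal -0.990 -0.046 -0.134
outer loop
vertex 1.401 4.013 -0.671
vertex 1.432 3.569 -0.747
vertex 1.201 3.728 0.901
endloop
endfacet
facet normal -0.990 -0.044 -0.135
outer loop
vertex 1.201 3.728 0.901
vertex 1.432 3.569 -0.747
vertex 1.231 3.284 0.825
endloop
endfacet
facet normal -0.125 -0.176 0.977
outer loop
vertex 1.201 3.728 0.901
vertex 1.231 3.284 0.825
vertex 1.68 3.527 0.926
endloop
endfacet
facet normal 0.124 0.176 -0.977
outer loop
vertex 1.432 3.569 -0.747
vertex 1.88 3.813 -0.646
vertex 1.8 3.309 -0.747
endloop
endfacet
facet normal -0.563 -0.797 -0.217
outer loop
vertex 1.432 3.569 -0.747
vertex 1.8 3.309 -0.747
vertex 1.231 3.284 0.825
endloop
endfacet
facet normal -0.563 -0.798 -0.216
outer loop
vertex 1.231 3.284 0.825
vertex 1.8 3.309 -0.747
vertex 1.6 3.024 0.824
endloop
endfacet
facet normal -0.123 -0.178 0.976
outer loop
vertex 1.231 3.284 0.825
vertex 1.6 3.024 0.824
vertex 1.68 3.527 0.926
endloop
endfacet
facet normal 0.124 0.176 -0.977
outer loop
vertex 1.8 3.309 -0.747
vertex 1.88 3.813 -0.646
vertex 2.229 3.428 -0.671
endloop
endfacet
facet normal 0.287 -0.948 -0.135
outer loop
vertex 1.8 3.309 -0.747
vertex 2.229 3.428 -0.671
vertex 1.6 3.024 0.824
endloop
endfacet
facet normal 0.288 -0.948 -0.135
outer loop
vertex 1.6 3.024 0.824
vertex 2.229 3.428 -0.671
vertex 2.028 3.143 0.901
endloop
endfacet
facet normal -0.126 -0.178 0.976
outer loop
vertex 1.6 3.024 0.824
vertex 2.028 3.143 0.901
vertex 1.68 3.527 0.926
endloop
endfacet
facet normal 0.125 0.177 -0.976
outer loop
vertex 2.229 3.428 -0.671
vertex 1.88 3.813 -0.646
vertex 2.395 3.836 -0.576
endloop
endfacet
facet normal 0.921 -0.386 0.048
outer loop
vertex 2.229 3.428 -0.671
vertex 2.395 3.836 -0.576
vertex 2.028 3.143 0.901
endloop
endfacet
facet normal 0.921 -0.386 0.048
outer loop
vertex 2.028 3.143 0.901
vertex 2.395 3.836 -0.576
vertex 2.194 3.551 0.996
endloop
endfacet
facet normal -0.125 -0.177 0.976
outer loop
vertex 2.028 3.143 0.901
vertex 2.194 3.551 0.996
vertex 1.68 3.527 0.926
endloop
endfacet
facet normal -0.403 -0.361 0.841
outer loop
vertex 1.5 2.34 -2.06
vertex 1.486 4.116 -1.304
vertex 0.063 2.579 -2.646
endloop
endfacet
facet normal 0.007 -0.920 -0.392
outer loop
vertex 0.874 3.304 -4.336
vertex 1.5 2.34 -2.06
vertex 0.063 2.579 -2.646
endloop
endfacet
facet normal -0.403 -0.361 0.841
outer loop
vertex 0.063 2.579 -2.646
vertex 1.486 4.116 -1.304
vertex 0.05 4.355 -1.89
endloop
endfacet
facet normal -0.915 0.152 -0.374
outer loop
vertex 0.05 4.355 -1.89
vertex 0.874 3.304 -4.336
vertex 0.063 2.579 -2.646
endloop
endfacet
facet normal 0.915 -0.152 0.374
outer loop
vertex 1.5 2.34 -2.06
vertex 2.297 4.841 -2.994
vertex 1.486 4.116 -1.304
endloop
endfacet
facet normal 0.007 -0.920 -0.392
outer loop
vertex 2.31 3.065 -3.75
vertex 1.5 2.34 -2.06
vertex 0.874 3.304 -4.336
endloop
endfacet
facet normal 0.915 -0.152 0.373
outer loop
vertex 2.31 3.065 -3.75
vertex 2.297 4.841 -2.994
vertex 1.5 2.34 -2.06
endloop
endfacet
facet normal -0.007 0.920 0.392
outer loop
vertex 1.486 4.116 -1.304
vertex 2.297 4.841 -2.994
vertex 0.05 4.355 -1.89
endloop
endfacet
facet normal -0.915 0.152 -0.374
outer loop
vertex 0.86 5.08 -3.58
vertex 0.874 3.304 -4.336
vertex 0.05 4.355 -1.89
endloop
endfacet
facet normal -0.007 0.920 0.392
outer loop
vertex 0.05 4.355 -1.89
vertex 2.297 4.841 -2.994
vertex 0.86 5.08 -3.58
endloop
endfacet
facet normal 0.403 0.361 -0.841
outer loop
vertex 0.86 5.08 -3.58
vertex 2.31 3.065 -3.75
vertex 0.874 3.304 -4.336
endloop
endfacet
facet normal 0.403 0.361 -0.841
outer loop
vertex 2.297 4.841 -2.994
vertex 2.31 3.065 -3.75
vertex 0.86 5.08 -3.58
endloop
endfacet

endsolid


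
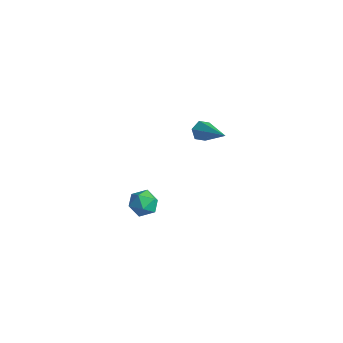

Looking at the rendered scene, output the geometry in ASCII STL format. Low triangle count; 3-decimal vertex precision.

solid 
facet normal -0.789 0.568 0.236
outer loop
vertex -2.175 -1.719 0.305
vertex -2.379 -2.181 0.734
vertex -1.972 -1.699 0.935
endloop
endfacet
facet normal -0.235 0.971 0.045
outer loop
vertex -2.175 -1.719 0.305
vertex -1.972 -1.699 0.935
vertex -1.544 -1.573 0.445
endloop
endfacet
facet normal -0.044 0.784 -0.619
outer loop
vertex -2.175 -1.719 0.305
vertex -1.544 -1.573 0.445
vertex -1.687 -1.979 -0.059
endloop
endfacet
facet normal -0.482 0.265 -0.835
outer loop
vertex -2.175 -1.719 0.305
vertex -1.687 -1.979 -0.059
vertex -2.202 -2.354 0.119
endloop
endfacet
facet normal -0.942 0.130 -0.308
outer loop
vertex -2.175 -1.719 0.305
vertex -2.202 -2.354 0.119
vertex -2.379 -2.181 0.734
endloop
endfacet
facet normal 0.310 0.820 0.481
outer loop
vertex -1.544 -1.573 0.445
vertex -1.972 -1.699 0.935
vertex -1.358 -1.946 0.961
endloop
endfacet
facet normal -0.588 0.166 0.792
outer loop
vertex -1.972 -1.699 0.935
vertex -2.379 -2.181 0.734
vertex -1.873 -2.321 1.139
endloop
endfacet
facet normal -0.837 -0.540 -0.089
outer loop
vertex -2.379 -2.181 0.734
vertex -2.202 -2.354 0.119
vertex -2.016 -2.727 0.635
endloop
endfacet
facet normal -0.090 -0.323 -0.942
outer loop
vertex -2.202 -2.354 0.119
vertex -1.687 -1.979 -0.059
vertex -1.588 -2.601 0.145
endloop
endfacet
facet normal 0.617 0.518 -0.592
outer loop
vertex -1.687 -1.979 -0.059
vertex -1.544 -1.573 0.445
vertex -1.181 -2.119 0.346
endloop
endfacet
facet normal 0.482 -0.265 0.835
outer loop
vertex -1.385 -2.581 0.775
vertex -1.358 -1.946 0.961
vertex -1.873 -2.321 1.139
endloop
endfacet
facet normal 0.044 -0.784 0.619
outer loop
vertex -1.385 -2.581 0.775
vertex -1.873 -2.321 1.139
vertex -2.016 -2.727 0.635
endloop
endfacet
facet normal 0.235 -0.971 -0.045
outer loop
vertex -1.385 -2.581 0.775
vertex -2.016 -2.727 0.635
vertex -1.588 -2.601 0.145
endloop
endfacet
facet normal 0.789 -0.568 -0.236
outer loop
vertex -1.385 -2.581 0.775
vertex -1.588 -2.601 0.145
vertex -1.181 -2.119 0.346
endloop
endfacet
facet normal 0.942 -0.130 0.308
outer loop
vertex -1.385 -2.581 0.775
vertex -1.181 -2.119 0.346
vertex -1.358 -1.946 0.961
endloop
endfacet
facet normal 0.090 0.323 0.942
outer loop
vertex -1.873 -2.321 1.139
vertex -1.358 -1.946 0.961
vertex -1.972 -1.699 0.935
endloop
endfacet
facet normal -0.617 -0.518 0.592
outer loop
vertex -2.016 -2.727 0.635
vertex -1.873 -2.321 1.139
vertex -2.379 -2.181 0.734
endloop
endfacet
facet normal -0.310 -0.820 -0.481
outer loop
vertex -1.588 -2.601 0.145
vertex -2.016 -2.727 0.635
vertex -2.202 -2.354 0.119
endloop
endfacet
facet normal 0.588 -0.166 -0.792
outer loop
vertex -1.181 -2.119 0.346
vertex -1.588 -2.601 0.145
vertex -1.687 -1.979 -0.059
endloop
endfacet
facet normal 0.837 0.540 0.089
outer loop
vertex -1.358 -1.946 0.961
vertex -1.181 -2.119 0.346
vertex -1.544 -1.573 0.445
endloop
endfacet
facet normal -0.841 0.177 -0.512
outer loop
vertex -3.5 3.956 -0.548
vertex -3.734 3.564 -0.299
vertex -3.753 4.044 -0.102
endloop
endfacet
facet normal 0.432 0.899 0.068
outer loop
vertex -3.5 3.956 -0.548
vertex -3.753 4.044 -0.102
vertex -2.186 3.236 0.639
endloop
endfacet
facet normal -0.842 0.176 -0.510
outer loop
vertex -3.753 4.044 -0.102
vertex -3.734 3.564 -0.299
vertex -3.986 3.652 0.147
endloop
endfacet
facet normal -0.091 0.572 0.815
outer loop
vertex -3.753 4.044 -0.102
vertex -3.986 3.652 0.147
vertex -2.186 3.236 0.639
endloop
endfacet
facet normal -0.841 0.179 -0.510
outer loop
vertex -3.986 3.652 0.147
vertex -3.734 3.564 -0.299
vertex -3.968 3.171 -0.051
endloop
endfacet
facet normal -0.324 -0.371 0.871
outer loop
vertex -3.986 3.652 0.147
vertex -3.968 3.171 -0.051
vertex -2.186 3.236 0.639
endloop
endfacet
facet normal -0.841 0.179 -0.510
outer loop
vertex -3.968 3.171 -0.051
vertex -3.734 3.564 -0.299
vertex -3.716 3.083 -0.497
endloop
endfacet
facet normal -0.032 -0.984 0.176
outer loop
vertex -3.968 3.171 -0.051
vertex -3.716 3.083 -0.497
vertex -2.186 3.236 0.639
endloop
endfacet
facet normal -0.842 0.178 -0.510
outer loop
vertex -3.716 3.083 -0.497
vertex -3.734 3.564 -0.299
vertex -3.482 3.476 -0.746
endloop
endfacet
facet normal 0.491 -0.656 -0.573
outer loop
vertex -3.716 3.083 -0.497
vertex -3.482 3.476 -0.746
vertex -2.186 3.236 0.639
endloop
endfacet
facet normal -0.842 0.179 -0.510
outer loop
vertex -3.482 3.476 -0.746
vertex -3.734 3.564 -0.299
vertex -3.5 3.956 -0.548
endloop
endfacet
facet normal 0.724 0.286 -0.628
outer loop
vertex -3.482 3.476 -0.746
vertex -3.5 3.956 -0.548
vertex -2.186 3.236 0.639
endloop
endfacet

endsolid


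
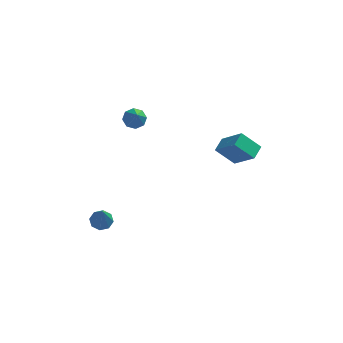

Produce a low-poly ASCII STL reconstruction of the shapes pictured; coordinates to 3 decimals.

solid 
facet normal -0.566 0.435 -0.700
outer loop
vertex 2.339 1.575 -0.513
vertex 2.692 2.442 -0.259
vertex 3.472 1.413 -1.529
endloop
endfacet
facet normal -0.363 -0.894 -0.263
outer loop
vertex 4.608 0.538 -0.121
vertex 2.339 1.575 -0.513
vertex 3.472 1.413 -1.529
endloop
endfacet
facet normal -0.566 0.435 -0.700
outer loop
vertex 3.472 1.413 -1.529
vertex 2.692 2.442 -0.259
vertex 3.824 2.28 -1.275
endloop
endfacet
facet normal 0.741 -0.106 -0.664
outer loop
vertex 3.824 2.28 -1.275
vertex 4.608 0.538 -0.121
vertex 3.472 1.413 -1.529
endloop
endfacet
facet normal -0.740 0.107 0.664
outer loop
vertex 2.339 1.575 -0.513
vertex 3.828 1.567 1.149
vertex 2.692 2.442 -0.259
endloop
endfacet
facet normal -0.363 -0.894 -0.262
outer loop
vertex 3.476 0.7 0.895
vertex 2.339 1.575 -0.513
vertex 4.608 0.538 -0.121
endloop
endfacet
facet normal -0.740 0.106 0.664
outer loop
vertex 3.476 0.7 0.895
vertex 3.828 1.567 1.149
vertex 2.339 1.575 -0.513
endloop
endfacet
facet normal 0.363 0.894 0.262
outer loop
vertex 2.692 2.442 -0.259
vertex 3.828 1.567 1.149
vertex 3.824 2.28 -1.275
endloop
endfacet
facet normal 0.740 -0.107 -0.664
outer loop
vertex 4.961 1.405 0.133
vertex 4.608 0.538 -0.121
vertex 3.824 2.28 -1.275
endloop
endfacet
facet normal 0.363 0.894 0.262
outer loop
vertex 3.824 2.28 -1.275
vertex 3.828 1.567 1.149
vertex 4.961 1.405 0.133
endloop
endfacet
facet normal 0.566 -0.436 0.700
outer loop
vertex 4.961 1.405 0.133
vertex 3.476 0.7 0.895
vertex 4.608 0.538 -0.121
endloop
endfacet
facet normal 0.566 -0.435 0.700
outer loop
vertex 3.828 1.567 1.149
vertex 3.476 0.7 0.895
vertex 4.961 1.405 0.133
endloop
endfacet
facet normal -0.137 0.640 -0.756
outer loop
vertex -1.579 2.039 1.805
vertex -2.265 1.898 1.81
vertex -1.853 2.365 2.131
endloop
endfacet
facet normal 0.849 0.245 0.468
outer loop
vertex -1.579 2.039 1.805
vertex -1.853 2.365 2.131
vertex -1.995 0.642 3.29
endloop
endfacet
facet normal -0.138 0.641 -0.755
outer loop
vertex -1.853 2.365 2.131
vertex -2.265 1.898 1.81
vertex -2.368 2.417 2.269
endloop
endfacet
facet normal 0.270 0.522 0.809
outer loop
vertex -1.853 2.365 2.131
vertex -2.368 2.417 2.269
vertex -1.995 0.642 3.29
endloop
endfacet
facet normal -0.137 0.641 -0.755
outer loop
vertex -2.368 2.417 2.269
vertex -2.265 1.898 1.81
vertex -2.823 2.165 2.138
endloop
endfacet
facet normal -0.442 0.375 0.814
outer loop
vertex -2.368 2.417 2.269
vertex -2.823 2.165 2.138
vertex -1.995 0.642 3.29
endloop
endfacet
facet normal -0.137 0.641 -0.755
outer loop
vertex -2.823 2.165 2.138
vertex -2.265 1.898 1.81
vertex -2.95 1.757 1.815
endloop
endfacet
facet normal -0.870 -0.110 0.481
outer loop
vertex -2.823 2.165 2.138
vertex -2.95 1.757 1.815
vertex -1.995 0.642 3.29
endloop
endfacet
facet normal -0.138 0.641 -0.755
outer loop
vertex -2.95 1.757 1.815
vertex -2.265 1.898 1.81
vertex -2.676 1.432 1.489
endloop
endfacet
facet normal -0.762 -0.647 0.004
outer loop
vertex -2.95 1.757 1.815
vertex -2.676 1.432 1.489
vertex -1.995 0.642 3.29
endloop
endfacet
facet normal -0.138 0.641 -0.755
outer loop
vertex -2.676 1.432 1.489
vertex -2.265 1.898 1.81
vertex -2.161 1.38 1.351
endloop
endfacet
facet normal -0.183 -0.924 -0.336
outer loop
vertex -2.676 1.432 1.489
vertex -2.161 1.38 1.351
vertex -1.995 0.642 3.29
endloop
endfacet
facet normal -0.138 0.641 -0.755
outer loop
vertex -2.161 1.38 1.351
vertex -2.265 1.898 1.81
vertex -1.707 1.632 1.482
endloop
endfacet
facet normal 0.530 -0.777 -0.341
outer loop
vertex -2.161 1.38 1.351
vertex -1.707 1.632 1.482
vertex -1.995 0.642 3.29
endloop
endfacet
facet normal -0.137 0.642 -0.754
outer loop
vertex -1.707 1.632 1.482
vertex -2.265 1.898 1.81
vertex -1.579 2.039 1.805
endloop
endfacet
facet normal 0.956 -0.294 -0.009
outer loop
vertex -1.707 1.632 1.482
vertex -1.579 2.039 1.805
vertex -1.995 0.642 3.29
endloop
endfacet
facet normal -0.092 0.457 -0.885
outer loop
vertex -3.227 -2.548 -2.827
vertex -3.731 -2.972 -2.994
vertex -3.694 -2.367 -2.685
endloop
endfacet
facet normal 0.440 0.643 0.627
outer loop
vertex -3.227 -2.548 -2.827
vertex -3.694 -2.367 -2.685
vertex -3.549 -3.888 -1.226
endloop
endfacet
facet normal -0.092 0.457 -0.884
outer loop
vertex -3.694 -2.367 -2.685
vertex -3.731 -2.972 -2.994
vertex -4.183 -2.541 -2.724
endloop
endfacet
facet normal -0.287 0.649 0.705
outer loop
vertex -3.694 -2.367 -2.685
vertex -4.183 -2.541 -2.724
vertex -3.549 -3.888 -1.226
endloop
endfacet
facet normal -0.091 0.459 -0.884
outer loop
vertex -4.183 -2.541 -2.724
vertex -3.731 -2.972 -2.994
vertex -4.408 -2.967 -2.922
endloop
endfacet
facet normal -0.829 0.194 0.525
outer loop
vertex -4.183 -2.541 -2.724
vertex -4.408 -2.967 -2.922
vertex -3.549 -3.888 -1.226
endloop
endfacet
facet normal -0.091 0.458 -0.884
outer loop
vertex -4.408 -2.967 -2.922
vertex -3.731 -2.972 -2.994
vertex -4.236 -3.396 -3.162
endloop
endfacet
facet normal -0.869 -0.456 0.192
outer loop
vertex -4.408 -2.967 -2.922
vertex -4.236 -3.396 -3.162
vertex -3.549 -3.888 -1.226
endloop
endfacet
facet normal -0.090 0.458 -0.884
outer loop
vertex -4.236 -3.396 -3.162
vertex -3.731 -2.972 -2.994
vertex -3.769 -3.576 -3.303
endloop
endfacet
facet normal -0.383 -0.918 -0.097
outer loop
vertex -4.236 -3.396 -3.162
vertex -3.769 -3.576 -3.303
vertex -3.549 -3.888 -1.226
endloop
endfacet
facet normal -0.092 0.458 -0.884
outer loop
vertex -3.769 -3.576 -3.303
vertex -3.731 -2.972 -2.994
vertex -3.28 -3.403 -3.264
endloop
endfacet
facet normal 0.341 -0.924 -0.175
outer loop
vertex -3.769 -3.576 -3.303
vertex -3.28 -3.403 -3.264
vertex -3.549 -3.888 -1.226
endloop
endfacet
facet normal -0.092 0.458 -0.884
outer loop
vertex -3.28 -3.403 -3.264
vertex -3.731 -2.972 -2.994
vertex -3.055 -2.977 -3.067
endloop
endfacet
facet normal 0.883 -0.469 0.005
outer loop
vertex -3.28 -3.403 -3.264
vertex -3.055 -2.977 -3.067
vertex -3.549 -3.888 -1.226
endloop
endfacet
facet normal -0.092 0.458 -0.884
outer loop
vertex -3.055 -2.977 -3.067
vertex -3.731 -2.972 -2.994
vertex -3.227 -2.548 -2.827
endloop
endfacet
facet normal 0.924 0.181 0.338
outer loop
vertex -3.055 -2.977 -3.067
vertex -3.227 -2.548 -2.827
vertex -3.549 -3.888 -1.226
endloop
endfacet

endsolid


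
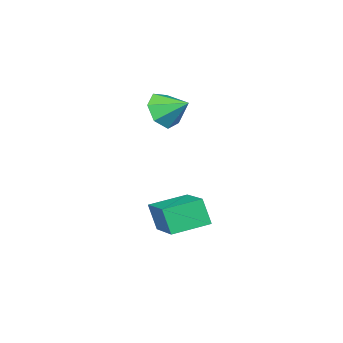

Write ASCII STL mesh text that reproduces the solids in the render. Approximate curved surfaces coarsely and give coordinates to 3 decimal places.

solid 
facet normal -0.929 0.327 0.175
outer loop
vertex 0.411 0.011 -1.198
vertex 1.156 1.747 -0.483
vertex 0.371 0.463 -2.255
endloop
endfacet
facet normal -0.369 -0.860 -0.354
outer loop
vertex 1.764 -0.027 -2.517
vertex 0.411 0.011 -1.198
vertex 0.371 0.463 -2.255
endloop
endfacet
facet normal -0.929 0.326 0.175
outer loop
vertex 0.371 0.463 -2.255
vertex 1.156 1.747 -0.483
vertex 1.116 2.199 -1.539
endloop
endfacet
facet normal -0.034 0.394 -0.919
outer loop
vertex 1.116 2.199 -1.539
vertex 1.764 -0.027 -2.517
vertex 0.371 0.463 -2.255
endloop
endfacet
facet normal 0.034 -0.393 0.919
outer loop
vertex 0.411 0.011 -1.198
vertex 2.549 1.257 -0.745
vertex 1.156 1.747 -0.483
endloop
endfacet
facet normal -0.369 -0.859 -0.354
outer loop
vertex 1.804 -0.479 -1.461
vertex 0.411 0.011 -1.198
vertex 1.764 -0.027 -2.517
endloop
endfacet
facet normal 0.035 -0.394 0.919
outer loop
vertex 1.804 -0.479 -1.461
vertex 2.549 1.257 -0.745
vertex 0.411 0.011 -1.198
endloop
endfacet
facet normal 0.369 0.859 0.354
outer loop
vertex 1.156 1.747 -0.483
vertex 2.549 1.257 -0.745
vertex 1.116 2.199 -1.539
endloop
endfacet
facet normal -0.035 0.393 -0.919
outer loop
vertex 2.509 1.709 -1.802
vertex 1.764 -0.027 -2.517
vertex 1.116 2.199 -1.539
endloop
endfacet
facet normal 0.369 0.860 0.354
outer loop
vertex 1.116 2.199 -1.539
vertex 2.549 1.257 -0.745
vertex 2.509 1.709 -1.802
endloop
endfacet
facet normal 0.929 -0.327 -0.175
outer loop
vertex 2.509 1.709 -1.802
vertex 1.804 -0.479 -1.461
vertex 1.764 -0.027 -2.517
endloop
endfacet
facet normal 0.929 -0.327 -0.175
outer loop
vertex 2.549 1.257 -0.745
vertex 1.804 -0.479 -1.461
vertex 2.509 1.709 -1.802
endloop
endfacet
facet normal 0.302 -0.806 -0.510
outer loop
vertex -0.414 -3.321 1.918
vertex -1.173 -3.299 1.434
vertex -0.386 -2.896 1.263
endloop
endfacet
facet normal 0.632 0.638 0.441
outer loop
vertex -0.414 -3.321 1.918
vertex -0.386 -2.896 1.263
vertex -1.547 -2.301 2.066
endloop
endfacet
facet normal 0.302 -0.806 -0.509
outer loop
vertex -0.386 -2.896 1.263
vertex -1.173 -3.299 1.434
vertex -0.95 -2.775 0.737
endloop
endfacet
facet normal 0.355 0.920 -0.169
outer loop
vertex -0.386 -2.896 1.263
vertex -0.95 -2.775 0.737
vertex -1.547 -2.301 2.066
endloop
endfacet
facet normal 0.302 -0.806 -0.509
outer loop
vertex -0.95 -2.775 0.737
vertex -1.173 -3.299 1.434
vertex -1.682 -3.048 0.735
endloop
endfacet
facet normal -0.313 0.842 -0.441
outer loop
vertex -0.95 -2.775 0.737
vertex -1.682 -3.048 0.735
vertex -1.547 -2.301 2.066
endloop
endfacet
facet normal 0.303 -0.805 -0.510
outer loop
vertex -1.682 -3.048 0.735
vertex -1.173 -3.299 1.434
vertex -2.03 -3.511 1.26
endloop
endfacet
facet normal -0.871 0.461 -0.170
outer loop
vertex -1.682 -3.048 0.735
vertex -2.03 -3.511 1.26
vertex -1.547 -2.301 2.066
endloop
endfacet
facet normal 0.303 -0.805 -0.510
outer loop
vertex -2.03 -3.511 1.26
vertex -1.173 -3.299 1.434
vertex -1.732 -3.814 1.915
endloop
endfacet
facet normal -0.896 0.066 0.438
outer loop
vertex -2.03 -3.511 1.26
vertex -1.732 -3.814 1.915
vertex -1.547 -2.301 2.066
endloop
endfacet
facet normal 0.302 -0.805 -0.511
outer loop
vertex -1.732 -3.814 1.915
vertex -1.173 -3.299 1.434
vertex -1.013 -3.73 2.208
endloop
endfacet
facet normal -0.372 -0.047 0.927
outer loop
vertex -1.732 -3.814 1.915
vertex -1.013 -3.73 2.208
vertex -1.547 -2.301 2.066
endloop
endfacet
facet normal 0.302 -0.805 -0.511
outer loop
vertex -1.013 -3.73 2.208
vertex -1.173 -3.299 1.434
vertex -0.414 -3.321 1.918
endloop
endfacet
facet normal 0.308 0.207 0.929
outer loop
vertex -1.013 -3.73 2.208
vertex -0.414 -3.321 1.918
vertex -1.547 -2.301 2.066
endloop
endfacet

endsolid


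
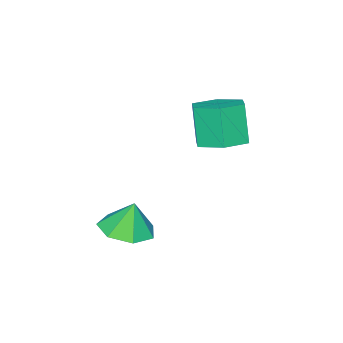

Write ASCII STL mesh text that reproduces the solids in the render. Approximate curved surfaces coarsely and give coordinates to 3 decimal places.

solid 
facet normal 0.207 0.275 -0.939
outer loop
vertex -0.775 0.879 1.245
vertex -1.521 1.154 1.161
vertex -0.944 1.638 1.43
endloop
endfacet
facet normal 0.955 0.151 0.255
outer loop
vertex -0.775 0.879 1.245
vertex -0.944 1.638 1.43
vertex -1.053 0.511 2.504
endloop
endfacet
facet normal 0.955 0.151 0.255
outer loop
vertex -1.053 0.511 2.504
vertex -0.944 1.638 1.43
vertex -1.222 1.271 2.688
endloop
endfacet
facet normal -0.208 -0.274 0.939
outer loop
vertex -1.053 0.511 2.504
vertex -1.222 1.271 2.688
vertex -1.799 0.786 2.419
endloop
endfacet
facet normal 0.208 0.274 -0.939
outer loop
vertex -0.944 1.638 1.43
vertex -1.521 1.154 1.161
vertex -1.691 1.913 1.345
endloop
endfacet
facet normal 0.294 0.898 0.327
outer loop
vertex -0.944 1.638 1.43
vertex -1.691 1.913 1.345
vertex -1.222 1.271 2.688
endloop
endfacet
facet normal 0.294 0.898 0.327
outer loop
vertex -1.222 1.271 2.688
vertex -1.691 1.913 1.345
vertex -1.969 1.546 2.603
endloop
endfacet
facet normal -0.208 -0.274 0.939
outer loop
vertex -1.222 1.271 2.688
vertex -1.969 1.546 2.603
vertex -1.799 0.786 2.419
endloop
endfacet
facet normal 0.208 0.274 -0.939
outer loop
vertex -1.691 1.913 1.345
vertex -1.521 1.154 1.161
vertex -2.267 1.429 1.076
endloop
endfacet
facet normal -0.661 0.747 0.072
outer loop
vertex -1.691 1.913 1.345
vertex -2.267 1.429 1.076
vertex -1.969 1.546 2.603
endloop
endfacet
facet normal -0.662 0.746 0.072
outer loop
vertex -1.969 1.546 2.603
vertex -2.267 1.429 1.076
vertex -2.545 1.061 2.335
endloop
endfacet
facet normal -0.207 -0.274 0.939
outer loop
vertex -1.969 1.546 2.603
vertex -2.545 1.061 2.335
vertex -1.799 0.786 2.419
endloop
endfacet
facet normal 0.208 0.274 -0.939
outer loop
vertex -2.267 1.429 1.076
vertex -1.521 1.154 1.161
vertex -2.098 0.669 0.892
endloop
endfacet
facet normal -0.955 -0.151 -0.255
outer loop
vertex -2.267 1.429 1.076
vertex -2.098 0.669 0.892
vertex -2.545 1.061 2.335
endloop
endfacet
facet normal -0.955 -0.151 -0.255
outer loop
vertex -2.545 1.061 2.335
vertex -2.098 0.669 0.892
vertex -2.376 0.302 2.15
endloop
endfacet
facet normal -0.207 -0.275 0.939
outer loop
vertex -2.545 1.061 2.335
vertex -2.376 0.302 2.15
vertex -1.799 0.786 2.419
endloop
endfacet
facet normal 0.208 0.274 -0.939
outer loop
vertex -2.098 0.669 0.892
vertex -1.521 1.154 1.161
vertex -1.351 0.394 0.977
endloop
endfacet
facet normal -0.294 -0.898 -0.327
outer loop
vertex -2.098 0.669 0.892
vertex -1.351 0.394 0.977
vertex -2.376 0.302 2.15
endloop
endfacet
facet normal -0.294 -0.898 -0.327
outer loop
vertex -2.376 0.302 2.15
vertex -1.351 0.394 0.977
vertex -1.629 0.027 2.235
endloop
endfacet
facet normal -0.208 -0.274 0.939
outer loop
vertex -2.376 0.302 2.15
vertex -1.629 0.027 2.235
vertex -1.799 0.786 2.419
endloop
endfacet
facet normal 0.207 0.274 -0.939
outer loop
vertex -1.351 0.394 0.977
vertex -1.521 1.154 1.161
vertex -0.775 0.879 1.245
endloop
endfacet
facet normal 0.662 -0.746 -0.072
outer loop
vertex -1.351 0.394 0.977
vertex -0.775 0.879 1.245
vertex -1.629 0.027 2.235
endloop
endfacet
facet normal 0.661 -0.747 -0.072
outer loop
vertex -1.629 0.027 2.235
vertex -0.775 0.879 1.245
vertex -1.053 0.511 2.504
endloop
endfacet
facet normal -0.208 -0.274 0.939
outer loop
vertex -1.629 0.027 2.235
vertex -1.053 0.511 2.504
vertex -1.799 0.786 2.419
endloop
endfacet
facet normal 0.143 -0.169 -0.975
outer loop
vertex 1.645 -0.294 -1.556
vertex 0.824 -0.317 -1.672
vertex 1.334 0.337 -1.711
endloop
endfacet
facet normal 0.636 0.465 0.615
outer loop
vertex 1.645 -0.294 -1.556
vertex 1.334 0.337 -1.711
vertex 0.676 -0.143 -0.668
endloop
endfacet
facet normal 0.143 -0.170 -0.975
outer loop
vertex 1.334 0.337 -1.711
vertex 0.824 -0.317 -1.672
vertex 0.638 0.475 -1.837
endloop
endfacet
facet normal 0.091 0.882 0.463
outer loop
vertex 1.334 0.337 -1.711
vertex 0.638 0.475 -1.837
vertex 0.676 -0.143 -0.668
endloop
endfacet
facet normal 0.143 -0.170 -0.975
outer loop
vertex 0.638 0.475 -1.837
vertex 0.824 -0.317 -1.672
vertex 0.082 0.017 -1.839
endloop
endfacet
facet normal -0.585 0.709 0.394
outer loop
vertex 0.638 0.475 -1.837
vertex 0.082 0.017 -1.839
vertex 0.676 -0.143 -0.668
endloop
endfacet
facet normal 0.144 -0.168 -0.975
outer loop
vertex 0.082 0.017 -1.839
vertex 0.824 -0.317 -1.672
vertex 0.085 -0.693 -1.716
endloop
endfacet
facet normal -0.885 0.076 0.459
outer loop
vertex 0.082 0.017 -1.839
vertex 0.085 -0.693 -1.716
vertex 0.676 -0.143 -0.668
endloop
endfacet
facet normal 0.144 -0.170 -0.975
outer loop
vertex 0.085 -0.693 -1.716
vertex 0.824 -0.317 -1.672
vertex 0.644 -1.119 -1.559
endloop
endfacet
facet normal -0.581 -0.538 0.610
outer loop
vertex 0.085 -0.693 -1.716
vertex 0.644 -1.119 -1.559
vertex 0.676 -0.143 -0.668
endloop
endfacet
facet normal 0.143 -0.169 -0.975
outer loop
vertex 0.644 -1.119 -1.559
vertex 0.824 -0.317 -1.672
vertex 1.338 -0.942 -1.488
endloop
endfacet
facet normal 0.097 -0.673 0.734
outer loop
vertex 0.644 -1.119 -1.559
vertex 1.338 -0.942 -1.488
vertex 0.676 -0.143 -0.668
endloop
endfacet
facet normal 0.143 -0.170 -0.975
outer loop
vertex 1.338 -0.942 -1.488
vertex 0.824 -0.317 -1.672
vertex 1.645 -0.294 -1.556
endloop
endfacet
facet normal 0.639 -0.225 0.736
outer loop
vertex 1.338 -0.942 -1.488
vertex 1.645 -0.294 -1.556
vertex 0.676 -0.143 -0.668
endloop
endfacet

endsolid


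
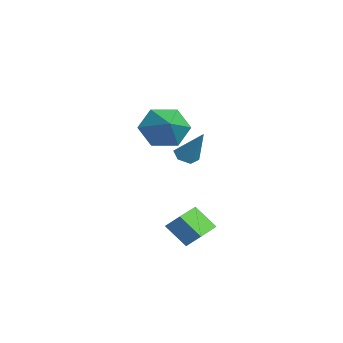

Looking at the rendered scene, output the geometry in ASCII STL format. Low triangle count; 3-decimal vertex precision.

solid 
facet normal -0.898 0.041 -0.438
outer loop
vertex -0.141 -0.605 0.723
vertex -0.517 0.013 1.551
vertex -0.065 0.491 0.669
endloop
endfacet
facet normal 0.826 -0.085 -0.557
outer loop
vertex -0.141 -0.605 0.723
vertex -0.065 0.491 0.669
vertex 0.957 -0.053 2.269
endloop
endfacet
facet normal -0.898 0.041 -0.438
outer loop
vertex -0.065 0.491 0.669
vertex -0.517 0.013 1.551
vertex -0.441 1.109 1.498
endloop
endfacet
facet normal 0.690 0.694 -0.205
outer loop
vertex -0.065 0.491 0.669
vertex -0.441 1.109 1.498
vertex 0.957 -0.053 2.269
endloop
endfacet
facet normal -0.898 0.041 -0.437
outer loop
vertex -0.441 1.109 1.498
vertex -0.517 0.013 1.551
vertex -0.892 0.632 2.38
endloop
endfacet
facet normal 0.315 0.758 0.571
outer loop
vertex -0.441 1.109 1.498
vertex -0.892 0.632 2.38
vertex 0.957 -0.053 2.269
endloop
endfacet
facet normal -0.898 0.041 -0.437
outer loop
vertex -0.892 0.632 2.38
vertex -0.517 0.013 1.551
vertex -0.968 -0.464 2.433
endloop
endfacet
facet normal 0.076 0.043 0.996
outer loop
vertex -0.892 0.632 2.38
vertex -0.968 -0.464 2.433
vertex 0.957 -0.053 2.269
endloop
endfacet
facet normal -0.898 0.040 -0.438
outer loop
vertex -0.968 -0.464 2.433
vertex -0.517 0.013 1.551
vertex -0.592 -1.083 1.605
endloop
endfacet
facet normal 0.212 -0.734 0.645
outer loop
vertex -0.968 -0.464 2.433
vertex -0.592 -1.083 1.605
vertex 0.957 -0.053 2.269
endloop
endfacet
facet normal -0.898 0.040 -0.438
outer loop
vertex -0.592 -1.083 1.605
vertex -0.517 0.013 1.551
vertex -0.141 -0.605 0.723
endloop
endfacet
facet normal 0.588 -0.798 -0.132
outer loop
vertex -0.592 -1.083 1.605
vertex -0.141 -0.605 0.723
vertex 0.957 -0.053 2.269
endloop
endfacet
facet normal -0.471 -0.310 -0.826
outer loop
vertex -3.289 1.161 -1.338
vertex -3.688 1.618 -1.282
vertex -3.176 1.698 -1.604
endloop
endfacet
facet normal 0.960 -0.258 -0.112
outer loop
vertex -3.289 1.161 -1.338
vertex -3.176 1.698 -1.604
vertex -2.832 2.182 0.222
endloop
endfacet
facet normal -0.472 -0.308 -0.826
outer loop
vertex -3.176 1.698 -1.604
vertex -3.688 1.618 -1.282
vertex -3.575 2.156 -1.547
endloop
endfacet
facet normal 0.699 0.647 -0.303
outer loop
vertex -3.176 1.698 -1.604
vertex -3.575 2.156 -1.547
vertex -2.832 2.182 0.222
endloop
endfacet
facet normal -0.469 -0.309 -0.827
outer loop
vertex -3.575 2.156 -1.547
vertex -3.688 1.618 -1.282
vertex -4.088 2.076 -1.226
endloop
endfacet
facet normal -0.130 0.991 0.040
outer loop
vertex -3.575 2.156 -1.547
vertex -4.088 2.076 -1.226
vertex -2.832 2.182 0.222
endloop
endfacet
facet normal -0.471 -0.310 -0.826
outer loop
vertex -4.088 2.076 -1.226
vertex -3.688 1.618 -1.282
vertex -4.2 1.538 -0.96
endloop
endfacet
facet normal -0.698 0.429 0.574
outer loop
vertex -4.088 2.076 -1.226
vertex -4.2 1.538 -0.96
vertex -2.832 2.182 0.222
endloop
endfacet
facet normal -0.471 -0.310 -0.826
outer loop
vertex -4.2 1.538 -0.96
vertex -3.688 1.618 -1.282
vertex -3.801 1.081 -1.016
endloop
endfacet
facet normal -0.437 -0.475 0.764
outer loop
vertex -4.2 1.538 -0.96
vertex -3.801 1.081 -1.016
vertex -2.832 2.182 0.222
endloop
endfacet
facet normal -0.471 -0.310 -0.826
outer loop
vertex -3.801 1.081 -1.016
vertex -3.688 1.618 -1.282
vertex -3.289 1.161 -1.338
endloop
endfacet
facet normal 0.392 -0.818 0.421
outer loop
vertex -3.801 1.081 -1.016
vertex -3.289 1.161 -1.338
vertex -2.832 2.182 0.222
endloop
endfacet
facet normal -0.799 0.600 -0.024
outer loop
vertex 0.902 0.996 -2.453
vertex 1.48 1.729 -3.387
vertex 0.532 0.478 -3.089
endloop
endfacet
facet normal -0.438 -0.555 0.707
outer loop
vertex 1.74 -0.429 -3.053
vertex 0.902 0.996 -2.453
vertex 0.532 0.478 -3.089
endloop
endfacet
facet normal -0.800 0.600 -0.025
outer loop
vertex 0.532 0.478 -3.089
vertex 1.48 1.729 -3.387
vertex 1.11 1.21 -4.023
endloop
endfacet
facet normal -0.412 -0.576 -0.706
outer loop
vertex 1.11 1.21 -4.023
vertex 1.74 -0.429 -3.053
vertex 0.532 0.478 -3.089
endloop
endfacet
facet normal 0.411 0.576 0.707
outer loop
vertex 0.902 0.996 -2.453
vertex 2.688 0.822 -3.351
vertex 1.48 1.729 -3.387
endloop
endfacet
facet normal -0.437 -0.555 0.707
outer loop
vertex 2.11 0.09 -2.417
vertex 0.902 0.996 -2.453
vertex 1.74 -0.429 -3.053
endloop
endfacet
facet normal 0.411 0.576 0.706
outer loop
vertex 2.11 0.09 -2.417
vertex 2.688 0.822 -3.351
vertex 0.902 0.996 -2.453
endloop
endfacet
facet normal 0.438 0.555 -0.707
outer loop
vertex 1.48 1.729 -3.387
vertex 2.688 0.822 -3.351
vertex 1.11 1.21 -4.023
endloop
endfacet
facet normal -0.411 -0.576 -0.706
outer loop
vertex 2.318 0.304 -3.987
vertex 1.74 -0.429 -3.053
vertex 1.11 1.21 -4.023
endloop
endfacet
facet normal 0.438 0.555 -0.707
outer loop
vertex 1.11 1.21 -4.023
vertex 2.688 0.822 -3.351
vertex 2.318 0.304 -3.987
endloop
endfacet
facet normal 0.800 -0.600 0.024
outer loop
vertex 2.318 0.304 -3.987
vertex 2.11 0.09 -2.417
vertex 1.74 -0.429 -3.053
endloop
endfacet
facet normal 0.799 -0.600 0.024
outer loop
vertex 2.688 0.822 -3.351
vertex 2.11 0.09 -2.417
vertex 2.318 0.304 -3.987
endloop
endfacet

endsolid


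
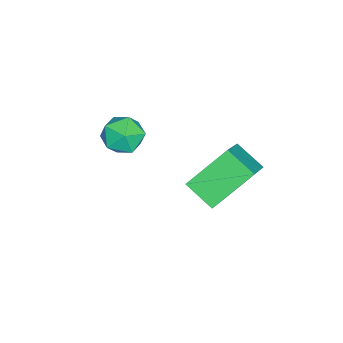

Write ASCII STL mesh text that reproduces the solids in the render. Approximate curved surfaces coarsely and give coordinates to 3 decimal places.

solid 
facet normal 0.130 0.605 0.786
outer loop
vertex -1.395 -2.023 -2.474
vertex -1.591 -2.621 -1.981
vertex -0.828 -2.511 -2.192
endloop
endfacet
facet normal 0.559 0.792 0.247
outer loop
vertex -1.395 -2.023 -2.474
vertex -0.828 -2.511 -2.192
vertex -0.814 -2.282 -2.958
endloop
endfacet
facet normal 0.150 0.935 -0.321
outer loop
vertex -1.395 -2.023 -2.474
vertex -0.814 -2.282 -2.958
vertex -1.569 -2.251 -3.22
endloop
endfacet
facet normal -0.531 0.837 -0.132
outer loop
vertex -1.395 -2.023 -2.474
vertex -1.569 -2.251 -3.22
vertex -2.049 -2.46 -2.616
endloop
endfacet
facet normal -0.543 0.633 0.552
outer loop
vertex -1.395 -2.023 -2.474
vertex -2.049 -2.46 -2.616
vertex -1.591 -2.621 -1.981
endloop
endfacet
facet normal 0.969 0.231 0.087
outer loop
vertex -0.814 -2.282 -2.958
vertex -0.828 -2.511 -2.192
vertex -0.651 -3.04 -2.764
endloop
endfacet
facet normal 0.275 -0.072 0.959
outer loop
vertex -0.828 -2.511 -2.192
vertex -1.591 -2.621 -1.981
vertex -1.131 -3.249 -2.16
endloop
endfacet
facet normal -0.814 -0.026 0.580
outer loop
vertex -1.591 -2.621 -1.981
vertex -2.049 -2.46 -2.616
vertex -1.886 -3.218 -2.422
endloop
endfacet
facet normal -0.794 0.303 -0.526
outer loop
vertex -2.049 -2.46 -2.616
vertex -1.569 -2.251 -3.22
vertex -1.872 -2.989 -3.188
endloop
endfacet
facet normal 0.308 0.462 -0.832
outer loop
vertex -1.569 -2.251 -3.22
vertex -0.814 -2.282 -2.958
vertex -1.109 -2.879 -3.399
endloop
endfacet
facet normal 0.531 -0.837 0.132
outer loop
vertex -1.305 -3.477 -2.906
vertex -0.651 -3.04 -2.764
vertex -1.131 -3.249 -2.16
endloop
endfacet
facet normal -0.150 -0.935 0.321
outer loop
vertex -1.305 -3.477 -2.906
vertex -1.131 -3.249 -2.16
vertex -1.886 -3.218 -2.422
endloop
endfacet
facet normal -0.559 -0.792 -0.247
outer loop
vertex -1.305 -3.477 -2.906
vertex -1.886 -3.218 -2.422
vertex -1.872 -2.989 -3.188
endloop
endfacet
facet normal -0.130 -0.605 -0.786
outer loop
vertex -1.305 -3.477 -2.906
vertex -1.872 -2.989 -3.188
vertex -1.109 -2.879 -3.399
endloop
endfacet
facet normal 0.543 -0.633 -0.552
outer loop
vertex -1.305 -3.477 -2.906
vertex -1.109 -2.879 -3.399
vertex -0.651 -3.04 -2.764
endloop
endfacet
facet normal 0.794 -0.303 0.526
outer loop
vertex -1.131 -3.249 -2.16
vertex -0.651 -3.04 -2.764
vertex -0.828 -2.511 -2.192
endloop
endfacet
facet normal -0.308 -0.462 0.832
outer loop
vertex -1.886 -3.218 -2.422
vertex -1.131 -3.249 -2.16
vertex -1.591 -2.621 -1.981
endloop
endfacet
facet normal -0.969 -0.231 -0.087
outer loop
vertex -1.872 -2.989 -3.188
vertex -1.886 -3.218 -2.422
vertex -2.049 -2.46 -2.616
endloop
endfacet
facet normal -0.275 0.072 -0.959
outer loop
vertex -1.109 -2.879 -3.399
vertex -1.872 -2.989 -3.188
vertex -1.569 -2.251 -3.22
endloop
endfacet
facet normal 0.814 0.026 -0.580
outer loop
vertex -0.651 -3.04 -2.764
vertex -1.109 -2.879 -3.399
vertex -0.814 -2.282 -2.958
endloop
endfacet
facet normal -0.501 0.589 0.634
outer loop
vertex -2.242 0.684 -3.059
vertex -0.817 0.731 -1.976
vertex -1.845 1.629 -3.622
endloop
endfacet
facet normal -0.796 -0.026 -0.605
outer loop
vertex -0.943 0.569 -4.764
vertex -2.242 0.684 -3.059
vertex -1.845 1.629 -3.622
endloop
endfacet
facet normal -0.501 0.589 0.634
outer loop
vertex -1.845 1.629 -3.622
vertex -0.817 0.731 -1.976
vertex -0.42 1.676 -2.54
endloop
endfacet
facet normal 0.339 0.808 -0.482
outer loop
vertex -0.42 1.676 -2.54
vertex -0.943 0.569 -4.764
vertex -1.845 1.629 -3.622
endloop
endfacet
facet normal -0.339 -0.808 0.482
outer loop
vertex -2.242 0.684 -3.059
vertex 0.085 -0.329 -3.118
vertex -0.817 0.731 -1.976
endloop
endfacet
facet normal -0.796 -0.026 -0.605
outer loop
vertex -1.34 -0.376 -4.2
vertex -2.242 0.684 -3.059
vertex -0.943 0.569 -4.764
endloop
endfacet
facet normal -0.339 -0.808 0.482
outer loop
vertex -1.34 -0.376 -4.2
vertex 0.085 -0.329 -3.118
vertex -2.242 0.684 -3.059
endloop
endfacet
facet normal 0.796 0.026 0.604
outer loop
vertex -0.817 0.731 -1.976
vertex 0.085 -0.329 -3.118
vertex -0.42 1.676 -2.54
endloop
endfacet
facet normal 0.340 0.808 -0.482
outer loop
vertex 0.482 0.616 -3.681
vertex -0.943 0.569 -4.764
vertex -0.42 1.676 -2.54
endloop
endfacet
facet normal 0.796 0.026 0.605
outer loop
vertex -0.42 1.676 -2.54
vertex 0.085 -0.329 -3.118
vertex 0.482 0.616 -3.681
endloop
endfacet
facet normal 0.501 -0.589 -0.634
outer loop
vertex 0.482 0.616 -3.681
vertex -1.34 -0.376 -4.2
vertex -0.943 0.569 -4.764
endloop
endfacet
facet normal 0.501 -0.589 -0.634
outer loop
vertex 0.085 -0.329 -3.118
vertex -1.34 -0.376 -4.2
vertex 0.482 0.616 -3.681
endloop
endfacet

endsolid
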